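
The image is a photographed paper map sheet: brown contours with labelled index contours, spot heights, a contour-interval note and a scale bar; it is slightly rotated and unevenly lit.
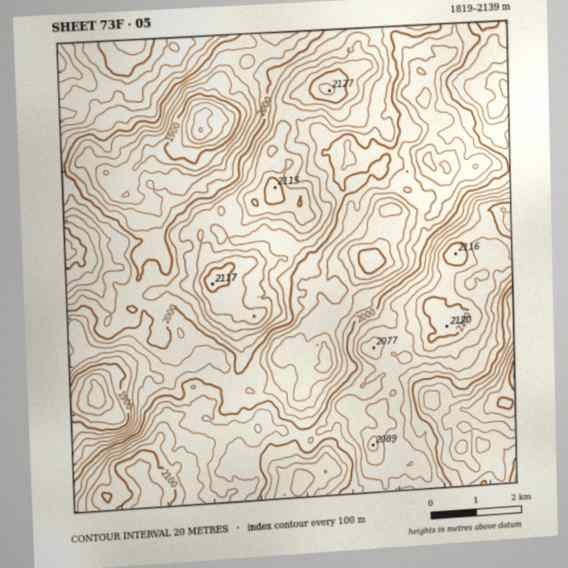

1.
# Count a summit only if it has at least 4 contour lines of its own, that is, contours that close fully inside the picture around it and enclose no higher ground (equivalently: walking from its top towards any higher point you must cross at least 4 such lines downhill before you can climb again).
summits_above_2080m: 1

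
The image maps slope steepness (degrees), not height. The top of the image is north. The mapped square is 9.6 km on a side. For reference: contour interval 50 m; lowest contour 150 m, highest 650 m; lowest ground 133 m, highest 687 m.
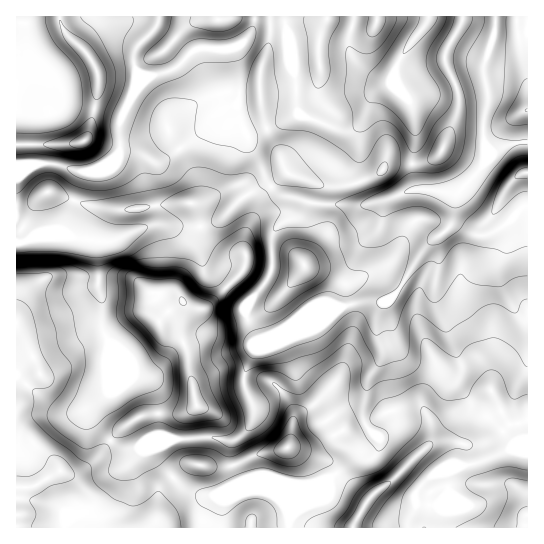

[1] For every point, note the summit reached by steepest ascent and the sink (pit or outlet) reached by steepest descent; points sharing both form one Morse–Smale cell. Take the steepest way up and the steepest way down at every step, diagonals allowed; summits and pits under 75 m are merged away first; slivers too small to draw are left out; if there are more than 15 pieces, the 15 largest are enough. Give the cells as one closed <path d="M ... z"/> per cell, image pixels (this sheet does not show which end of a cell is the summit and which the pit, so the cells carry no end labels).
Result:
<path d="M462 16l-191 0-2 27-9 28 0 20-2 2-32-1-17 5-30 15-11 11 1 11 15 21 13 28 0 14-4 6-39 2-19 4-26 0-27-5-35-12-17 13-14 4 0 33 6 1 11-6 28-1 36 5 16 0 37-16 16 0 19 10 14 16 6 20 13 8 23 22 6 4 22-28 3-8 0-11-25-1-3-6 0-13 12-24 5-17 21-21 7-3 32 12 20 2 28-8 10-6 10-10 28 1 14-4 9-6 19-45 0-15-14-31 0-10 18-32z"/><path d="M70 236l-37 1-7 4-10 2 0 284 186 1 3-17 10-14 38-15-12 1-5-8-5-17 2-18-3 1-15-4-56 3-18 8-15 1-13-6-17-16-5-14 2-7 15-13-1-40 2-8-8-19-4-83-3-3-17-1z"/><path d="M166 225l-16 0-37 16-17 1 3 20 0 28 2 7 0 29 8 16-2 11 1 40-15 13-2 9 5 12 11 12 19 10 15-1 18-8 56-3 15 4 8-2 11-12 4-9 0-12-9-20 0-11 11-25 63-26 8-4 7-7-6 0-56 24-14 3-12-26 2-8-29-27-13-8-6-20-10-12-10-8z"/><path d="M377 301l-14 0-22 6-15 13-71 30-11 25 0 11 9 20 0 12-4 9-18 18 1 20 7 16 2 2 12-1-38 15-10 14-2 10 0 7 86 0 0-9 3-4 42-40 23-16 12 0 7-5 4-11-3-6 4-1 11-13-7-38-5-15 3-19-7-26 1-10 6-12z"/><path d="M401 287l-12 13-8 5-5 20 7 26-3 19 5 15 7 38-11 13-4 1 3 6-4 11-7 5-12 0-23 16-42 40-3 4 1 9 117 0 2-10 7-11-1-12 9-13 7-6 26-11 12 0 17-5 42-19-1-2-13 4-12-11-16 11-12 2-19-4-26 2 2-20-8-16 0-10 10-16 4-12-18-44-3-26-6-7z"/><path d="M270 16l-15 0-6 19-11 12-9 2-28-1-10 4-13 15-7 4-17 5-11 0-5-3-3 18-12 23-4 13 0 27-12 10-16 8-10 0-26-8-38 1-1 42 11 0 20-15 35 12 27 5 26 0 19-4 39-2 4-6 0-14-13-28-15-21-1-11 11-11 30-15 17-5 32 1 2-2 0-20 11-36z"/><path d="M454 209l-1 9-4 9-13 12 3 26-4 17 0 16 26 67 0 8-2 5 1 11 17 22 12 6 14 14 7-7 8 0 10-5 0-112-7-12-6-24-8-17 1-16-3-8-3-3-13 8-7 1-11-3-16-12z"/><path d="M495 16l-32 0-7 18-9 15-2 14 12 26 2 20-14 34-7 13-21 8-28-1-12 12-19 8-17 4-15 0-40-14-25 24-5 17-12 24 1 17 2 2 24 0 1-22 3-5 7-7 13-6 12-14 58 2 22-5 27-11 15 0 21 4 7 0 4-2 18-20 6-10-2-34 5-24 0-12-4-13 0-15 11-30z"/><path d="M429 189l-15 0-27 11-22 5-58-2-12 14-13 6-7 7-3 5 0 22 22 0 13 11 18 4 18 11 8 0 20-10 8 0 22 14 23-38 25-22 4-9 2-17 2-7z"/><path d="M59 16l-43 1 1 127 57 0 9-3 5-6 9-40 0-24-12-20-20-18-4-7z"/><path d="M158 16l-98 1 1 9 4 7 20 18 12 20 0 24-8 36-6 10-9 3-57 0 0 21 38-1 26 8 10 0 16-8 12-10 1-32 16-36 1-15-4-8 0-8 4-9 19-19 3-5z"/><path d="M437 237l-17 17-19 31 1 3 8 4 6 7 3 26 18 44-4 12-10 16 0 10 8 16-1 21 7-3 18 0 19 4 12-2 17-12-14-14-17-11-13-20 2-21-26-67 0-16 4-17z"/><path d="M527 441l-41 19-17 5-10 0-12 6-2 7 3 15-3 4-8 8-20-1-8 14-1 9 119 1z"/><path d="M286 256l-14 2 0 11-3 8-22 29-2 8 12 26 14-3 59-24 11-6 22-6 20 2 6-3 11-13-14-11-7-3-8 0-20 10-8 0-18-11-18-4-13-11z"/><path d="M527 16l-31 1-3 21-9 25 4 40-4 14-1 16 2 13 6 6 4 0 15-8 18-3z"/>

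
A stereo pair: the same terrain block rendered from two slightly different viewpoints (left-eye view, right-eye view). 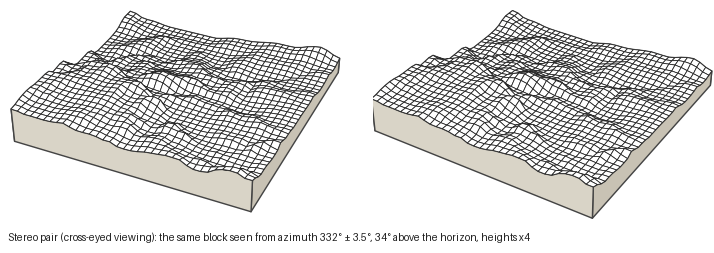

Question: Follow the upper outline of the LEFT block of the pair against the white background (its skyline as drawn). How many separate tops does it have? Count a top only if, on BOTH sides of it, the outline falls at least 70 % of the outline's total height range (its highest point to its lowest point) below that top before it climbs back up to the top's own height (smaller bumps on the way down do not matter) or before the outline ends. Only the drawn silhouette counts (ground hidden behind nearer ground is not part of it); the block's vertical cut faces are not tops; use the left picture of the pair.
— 0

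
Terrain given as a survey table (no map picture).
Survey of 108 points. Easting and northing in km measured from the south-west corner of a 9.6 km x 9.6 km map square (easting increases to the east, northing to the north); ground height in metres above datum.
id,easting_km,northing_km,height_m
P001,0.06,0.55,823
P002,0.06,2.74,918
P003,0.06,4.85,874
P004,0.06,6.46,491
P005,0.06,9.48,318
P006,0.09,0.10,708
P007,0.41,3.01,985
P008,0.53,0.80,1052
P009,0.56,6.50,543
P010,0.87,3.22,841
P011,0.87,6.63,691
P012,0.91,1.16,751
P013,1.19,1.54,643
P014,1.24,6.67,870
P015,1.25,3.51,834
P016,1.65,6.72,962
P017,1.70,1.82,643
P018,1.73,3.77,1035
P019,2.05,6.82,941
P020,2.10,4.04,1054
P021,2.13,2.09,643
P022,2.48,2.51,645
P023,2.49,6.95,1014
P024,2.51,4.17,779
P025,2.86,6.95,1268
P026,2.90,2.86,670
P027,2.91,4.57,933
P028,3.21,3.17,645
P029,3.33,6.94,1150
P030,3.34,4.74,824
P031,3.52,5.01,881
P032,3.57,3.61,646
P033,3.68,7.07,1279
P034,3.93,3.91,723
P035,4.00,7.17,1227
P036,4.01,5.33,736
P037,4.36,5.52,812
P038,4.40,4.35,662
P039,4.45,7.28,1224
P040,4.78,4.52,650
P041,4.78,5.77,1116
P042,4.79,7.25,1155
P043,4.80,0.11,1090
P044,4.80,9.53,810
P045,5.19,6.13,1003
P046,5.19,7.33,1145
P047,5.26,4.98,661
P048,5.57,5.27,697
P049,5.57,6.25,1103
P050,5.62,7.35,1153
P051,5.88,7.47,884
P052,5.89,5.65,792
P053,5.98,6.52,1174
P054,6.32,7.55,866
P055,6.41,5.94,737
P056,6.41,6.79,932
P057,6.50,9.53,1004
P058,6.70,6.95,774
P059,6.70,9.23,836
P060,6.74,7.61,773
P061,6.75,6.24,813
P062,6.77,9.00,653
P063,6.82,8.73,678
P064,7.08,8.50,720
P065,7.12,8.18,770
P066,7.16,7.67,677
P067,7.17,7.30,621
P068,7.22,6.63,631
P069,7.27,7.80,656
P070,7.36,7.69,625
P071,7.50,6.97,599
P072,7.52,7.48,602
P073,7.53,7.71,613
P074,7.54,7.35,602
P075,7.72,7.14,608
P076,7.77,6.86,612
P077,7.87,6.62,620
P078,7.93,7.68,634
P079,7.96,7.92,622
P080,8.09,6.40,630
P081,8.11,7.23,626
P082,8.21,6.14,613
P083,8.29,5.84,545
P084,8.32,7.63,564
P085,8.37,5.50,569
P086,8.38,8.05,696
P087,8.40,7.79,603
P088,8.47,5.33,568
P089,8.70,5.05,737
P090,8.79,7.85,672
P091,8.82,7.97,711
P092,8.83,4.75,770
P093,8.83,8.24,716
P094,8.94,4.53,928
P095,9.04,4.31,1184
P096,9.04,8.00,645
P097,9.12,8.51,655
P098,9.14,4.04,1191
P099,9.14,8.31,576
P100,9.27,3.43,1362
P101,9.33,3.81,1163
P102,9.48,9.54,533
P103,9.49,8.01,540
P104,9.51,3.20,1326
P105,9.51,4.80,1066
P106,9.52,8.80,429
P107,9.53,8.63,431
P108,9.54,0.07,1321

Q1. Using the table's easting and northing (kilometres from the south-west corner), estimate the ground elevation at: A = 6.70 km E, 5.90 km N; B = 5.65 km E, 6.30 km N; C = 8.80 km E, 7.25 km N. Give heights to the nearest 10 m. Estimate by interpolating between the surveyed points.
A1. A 670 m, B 1130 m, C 630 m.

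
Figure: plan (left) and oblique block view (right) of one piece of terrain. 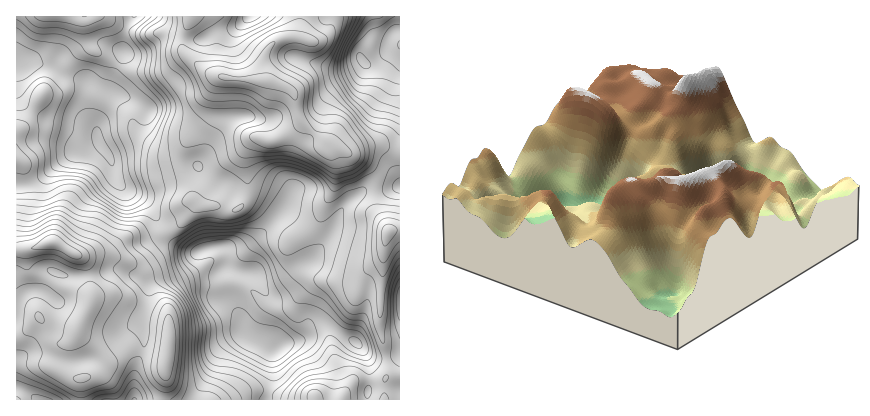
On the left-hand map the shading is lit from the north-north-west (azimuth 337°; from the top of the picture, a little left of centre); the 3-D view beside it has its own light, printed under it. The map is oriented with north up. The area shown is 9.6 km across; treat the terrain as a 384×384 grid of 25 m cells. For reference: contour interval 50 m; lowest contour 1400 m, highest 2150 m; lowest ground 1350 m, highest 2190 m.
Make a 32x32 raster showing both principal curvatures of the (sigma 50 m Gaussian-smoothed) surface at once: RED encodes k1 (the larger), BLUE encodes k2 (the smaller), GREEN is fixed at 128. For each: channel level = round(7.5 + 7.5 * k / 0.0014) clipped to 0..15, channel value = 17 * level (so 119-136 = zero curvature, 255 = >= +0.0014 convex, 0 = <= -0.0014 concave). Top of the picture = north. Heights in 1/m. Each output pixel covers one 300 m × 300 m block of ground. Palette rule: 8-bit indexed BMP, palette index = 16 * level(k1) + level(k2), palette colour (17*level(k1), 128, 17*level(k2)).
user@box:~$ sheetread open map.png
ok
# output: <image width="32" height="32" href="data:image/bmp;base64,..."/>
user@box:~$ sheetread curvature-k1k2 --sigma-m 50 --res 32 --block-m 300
<image width="32" height="32" href="data:image/bmp;base64,Qk02CAAAAAAAADYEAAAoAAAAIAAAACAAAAABAAgAAAAAAAAEAAATCwAAEwsAAAABAAAAAAAAAIAAABGAAAAigAAAM4AAAESAAABVgAAAZoAAAHeAAACIgAAAmYAAAKqAAAC7gAAAzIAAAN2AAADugAAA/4AAAACAEQARgBEAIoARADOAEQBEgBEAVYARAGaAEQB3gBEAiIARAJmAEQCqgBEAu4ARAMyAEQDdgBEA7oARAP+AEQAAgCIAEYAiACKAIgAzgCIARIAiAFWAIgBmgCIAd4AiAIiAIgCZgCIAqoAiALuAIgDMgCIA3YAiAO6AIgD/gCIAAIAzABGAMwAigDMAM4AzAESAMwBVgDMAZoAzAHeAMwCIgDMAmYAzAKqAMwC7gDMAzIAzAN2AMwDugDMA/4AzAACARAARgEQAIoBEADOARABEgEQAVYBEAGaARAB3gEQAiIBEAJmARACqgEQAu4BEAMyARADdgEQA7oBEAP+ARAAAgFUAEYBVACKAVQAzgFUARIBVAFWAVQBmgFUAd4BVAIiAVQCZgFUAqoBVALuAVQDMgFUA3YBVAO6AVQD/gFUAAIBmABGAZgAigGYAM4BmAESAZgBVgGYAZoBmAHeAZgCIgGYAmYBmAKqAZgC7gGYAzIBmAN2AZgDugGYA/4BmAACAdwARgHcAIoB3ADOAdwBEgHcAVYB3AGaAdwB3gHcAiIB3AJmAdwCqgHcAu4B3AMyAdwDdgHcA7oB3AP+AdwAAgIgAEYCIACKAiAAzgIgARICIAFWAiABmgIgAd4CIAIiAiACZgIgAqoCIALuAiADMgIgA3YCIAO6AiAD/gIgAAICZABGAmQAigJkAM4CZAESAmQBVgJkAZoCZAHeAmQCIgJkAmYCZAKqAmQC7gJkAzICZAN2AmQDugJkA/4CZAACAqgARgKoAIoCqADOAqgBEgKoAVYCqAGaAqgB3gKoAiICqAJmAqgCqgKoAu4CqAMyAqgDdgKoA7oCqAP+AqgAAgLsAEYC7ACKAuwAzgLsARIC7AFWAuwBmgLsAd4C7AIiAuwCZgLsAqoC7ALuAuwDMgLsA3YC7AO6AuwD/gLsAAIDMABGAzAAigMwAM4DMAESAzABVgMwAZoDMAHeAzACIgMwAmYDMAKqAzAC7gMwAzIDMAN2AzADugMwA/4DMAACA3QARgN0AIoDdADOA3QBEgN0AVYDdAGaA3QB3gN0AiIDdAJmA3QCqgN0Au4DdAMyA3QDdgN0A7oDdAP+A3QAAgO4AEYDuACKA7gAzgO4ARIDuAFWA7gBmgO4Ad4DuAIiA7gCZgO4AqoDuALuA7gDMgO4A3YDuAO6A7gD/gO4AAID/ABGA/wAigP8AM4D/AESA/wBVgP8AZoD/AHeA/wCIgP8AmYD/AKqA/wC7gP8AzID/AN2A/wDugP8A/4D/AKKAg3W3yJWV53ByxMS1kqapl5a3o7O2yOzIpeiFYdeWg5aX1+jZ2NjJgJS4+8eko5eWl7i2k4WmyMeFttehyKbGx9nIlpemp8iRo7j5t5STdJeoqJaSpqeWhJW32bHXuIWGppSEc3S3p6SjlvjIlWNjlpeFc1F0p5WV2MaEgPOUhnWnp7iXtqd1mISE+OiHY3OlY3KEdVGBc5b3ckBg+JW2hraFp7iWdWWXdIT46JeWlHVjhYZ1dKWEtLKQUKX3lIa5t5Sn2Id2hoZ1hPjpl7W1lXSGloWXyIWFgcajxPijlcmodHXHuId3hpST+tu4g3KEhYaotrinZXWEyreh+ISEpYN0hafJp6fIpKP42ZRgY3Z2p6dzlaeXdKa4uYH3dIV0lbeml7inuJZzs7KipIOVp7eng5Snh6fGuJencvaEl7eVcnCgsmOTY6aop5a2pHSGhXRhprenppanh5eE96Wlk1Jjx/jHhZfIt5i3hGK1x4SlhWOmt4VkZYeXh6T4pfj35vX4+ca2t5WFlsWRMGCRcpWmpci5l3aEhpeGlPi2tsX6+pZ1p5emyIWFtPR1Y4FggJSlp6mol4V0l4WE+cd1Y7fohpaXl7Xn1oSU5/eUpriloqOEl5emp3OGdZT66XaDluiFdajJk4PVo5aXx+fm+PrHlIR1hpe3hISotsaXl4ZjxaWFxZZiQpKUp7mpp7iWpuiWhXSGl8e2cYSmpYaBlISnycqVY2JRc7WFlqiHdnV1x5eGdXVkkvVkgaS0YZXEgaWoyLV0gZS3qHanloaVdJW2lnVjYVBz9paTkqeF2LmEgWKCpIRxl6iYh8d1ZZanp6aTcWKElsfpyMqzhYW3p6hkVJWGcmOmlqiXt4Z1hpa4trW3xdbn6bjJ7LWUpoR0pXWFp3SDl7elpqeoqJaGhbfY+PnGppaoqLi5tLemuKeWl4SXdISouJSTyLiXh5eUxdi2lban1raouKeTuKimtXWmdIZ1dKe5hVCmxpaWhYOBUJBydPe0dKjKhmOHl4TVp6d0hpamppaDQXKkpqaWhnV0p4aV9mKEtqaUdXaFhNnrxraVl4d1dIR0lsaVxqeGdoWnl8f6ppO3lnKmh4aEpuiTpXV1hXaGlLjYlWO32fj399jY6MnXlbV1YpaWhnWEooSmdHSWtsW0yLeDtvfp2LW2p8aFhKSjtHNiY5aGdnaWdpa2yNeFU2OFt8j3toWFZIbXs0BwoLPVYUCllYWFhYV1daa2lGNhhKKm6aRjlIWUp9j3pLXq+ul0cMd0loWmhmWGpoSFpeD5+aPVtHOUpJGmp+n318i298aAg5Rzhrmop9bY18i3kIS2orbpl5a1kHB1lbWmlWTW2KRypmM="/>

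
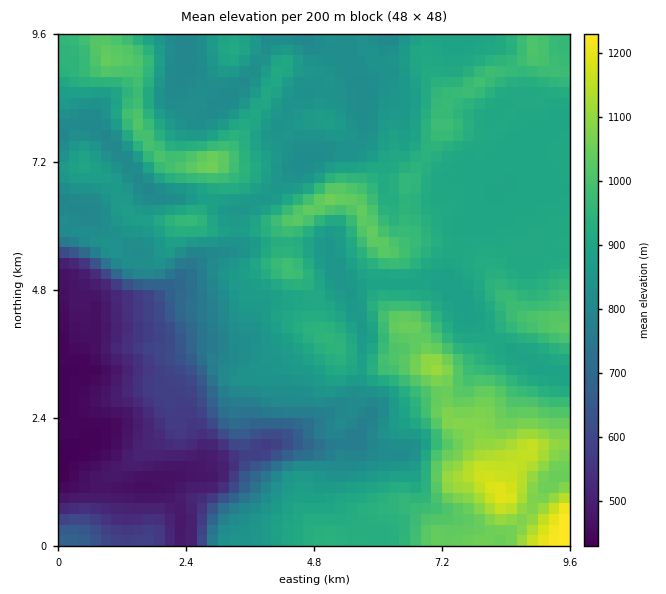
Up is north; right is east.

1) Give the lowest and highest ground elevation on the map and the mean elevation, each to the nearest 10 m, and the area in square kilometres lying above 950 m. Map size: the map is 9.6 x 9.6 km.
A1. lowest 420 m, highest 1240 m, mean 840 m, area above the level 20.1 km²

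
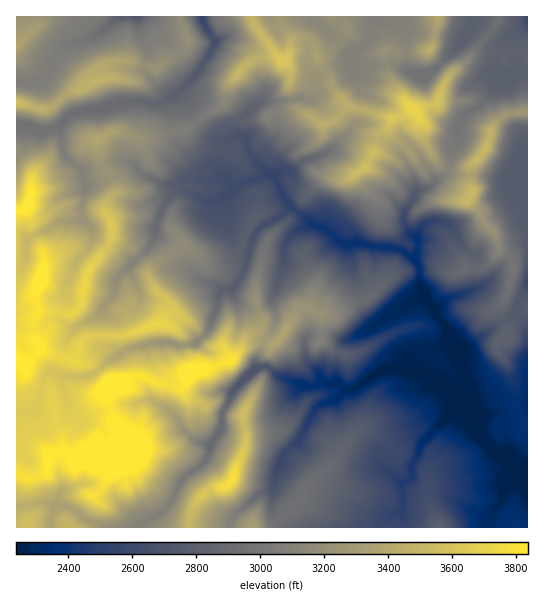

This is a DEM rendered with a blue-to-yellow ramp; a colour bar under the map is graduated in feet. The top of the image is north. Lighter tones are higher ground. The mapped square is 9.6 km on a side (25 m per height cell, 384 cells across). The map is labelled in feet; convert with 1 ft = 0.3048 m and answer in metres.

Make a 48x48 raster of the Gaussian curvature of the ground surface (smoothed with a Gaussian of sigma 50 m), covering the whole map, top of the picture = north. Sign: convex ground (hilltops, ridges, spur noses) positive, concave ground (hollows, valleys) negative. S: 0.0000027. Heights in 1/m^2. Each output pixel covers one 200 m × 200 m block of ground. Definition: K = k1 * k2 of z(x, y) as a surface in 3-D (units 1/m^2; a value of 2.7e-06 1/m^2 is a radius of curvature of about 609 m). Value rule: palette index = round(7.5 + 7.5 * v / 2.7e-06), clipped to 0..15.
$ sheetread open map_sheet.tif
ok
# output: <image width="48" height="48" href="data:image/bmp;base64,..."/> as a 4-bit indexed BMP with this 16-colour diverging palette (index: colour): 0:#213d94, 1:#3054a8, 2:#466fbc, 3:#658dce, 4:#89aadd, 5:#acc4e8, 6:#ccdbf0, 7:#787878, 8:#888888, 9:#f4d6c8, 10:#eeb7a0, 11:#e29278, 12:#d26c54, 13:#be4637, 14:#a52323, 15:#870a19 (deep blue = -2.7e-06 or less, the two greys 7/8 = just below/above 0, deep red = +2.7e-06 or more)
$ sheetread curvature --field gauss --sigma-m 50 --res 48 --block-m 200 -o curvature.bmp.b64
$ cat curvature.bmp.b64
<image width="48" height="48" href="data:image/bmp;base64,Qk32BAAAAAAAAHYAAAAoAAAAMAAAADAAAAABAAQAAAAAAIAEAAATCwAAEwsAABAAAAAAAAAAlD0hAKhUMAC8b0YAzo1lAN2qiQDoxKwA8NvMAHh4eACIiIgAyNb0AKC37gB4kuIAVGzSADdGvgAjI6UAGQqHAHiHmHZneHd3aIh5tmh4h4iHeHd5l3h3h4iGdni2iId3aId1qHiHiIeHh4h3d4d4h4Z4Z5uWaHhnmXZXZ3eIh3eHeHh3eHiHh4eHpbZX12d2iR+nV6eIeHeIeHd3d3d3l3l5dqd3eHd5Z5T3h3eId3eHd2h4h4iIeYh3amiId5eHaImneJh4iHiIeIiId4d5ZniYZ3h4eYeHlod2iJh3d3eIeIV4h4d2qXeHh5h3mJeIeKh5d3WId4eId4iIh4lYaHd4eIeXh3eHV1h3dnl4iHh3d3d4h3eYeHd3eId3d4h4iHxid3mGeHiIeHiHeIeoeIiHh4h3eIh4d3H6iHd4iXiIh3h4d3hnd4eId3dXh3eXauB+iHd3iIeHh3d3h4eHd3d4d3d3eJhqZ1b4x3iYZ2l3eHeHd3h3d3Z4d3b9dmhlWWaV2mimaGZ4iHiHmId3d5mIh4R4Z4do94SZYOl2t4iId3h3iHh2N4Z3eJd5d3h3iif39Hdml4h3eHeHh3damYeWd3d5Z4d4gYelDpeGogh4iId3iIfJaniIeIdoeHuS1amVNJeY1+yHaId3h4S4pYd4eId3eHd7gsiHZ3p5Q4ipd3iIiIhnh3h3Z3iIeIh4x7iHendmiLiIh3iGaHmGdoeHd5d4eIeJdlV3Rld3iIZYd3d5eoh3eHd4iIdoiHaHd4Z3qoiHeHd5iHd3V4d4h3eGd6d4h5h3d3iYmJd4h3d3h3inaHeHeHjIh3eXd5iHh3h4Z3d3iId3iaJZumiYenh3d5eIiIaIeIeHd3h2iHeWicGZiIZWlomHeGl3gnd3iId4d3eHeHe2eEl3h3qHZobHiGc4aYd4iHd4eIeKiIdllnV3d2lmd4J4iHp5iIl3iIiHbIhod3d5l3t4iHeZd3iHh4p5h4aniIiHd2lqeHd5pyaIqpeHiGlmd1mYZ5eHiHiHiHcHeId3eX5qmDB3d1l4iCl2iGdpeIeHd4e5ioZ3hFdGm/GYd5uHeKh6eKZ2d4eIiIeFV3ZXeJxoh9+IiHqId4dmd3WIh3h3d2h1aKyJZ3hpdyV4iHt3dpeHd4p4eHh4eHmOaHqZiHeHNkSIh2dolndoeJiIiIeIiIg1eIhjiGl5ZquGd4d4aYh4h3eHd3eHiHWYeod+eHdoiZf2eHeGaJl4eIh4iId4d3iIh2d1V5c4eJdXeIdkeJeZd4d4d4h4h3d4t3aIaHnoh2f16aiWhniHd4d4dmhmTmeJd2iGiVh0eHeAKJOXeYeHd3h3iGp4h2aIZ3dXpaoNhXZ5aqeXGIeJh2aIeHNpeEN3h8iYh8c3ZYeHlmiIeohnmmd3dmiXes9Xd3d3dXr4jaeIh3d3iIiIiFp3eHf4h3J3doiIdKmHymiHd3eHd3iHl2h3dHeHVMuId4d4VYZQVkeIeHiHd3d3iJd2iGeHZnlnl4h3mEX6mWd3eId4h3h3d3eIy5d3Zqd3h3h3eHeoeHWIeIiHh3eIlXd4iSeXeJZ4eHh3d4iAh4d3d3iHd4h5XGd1SehJaod4eHeHh3d/dnh5dw=="/>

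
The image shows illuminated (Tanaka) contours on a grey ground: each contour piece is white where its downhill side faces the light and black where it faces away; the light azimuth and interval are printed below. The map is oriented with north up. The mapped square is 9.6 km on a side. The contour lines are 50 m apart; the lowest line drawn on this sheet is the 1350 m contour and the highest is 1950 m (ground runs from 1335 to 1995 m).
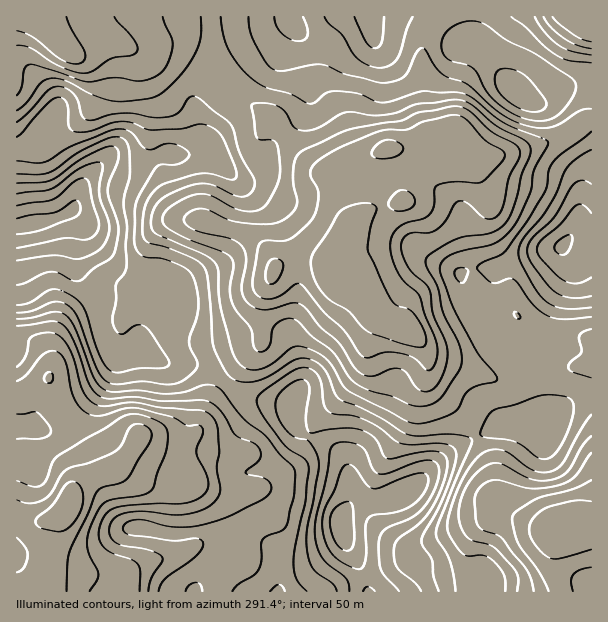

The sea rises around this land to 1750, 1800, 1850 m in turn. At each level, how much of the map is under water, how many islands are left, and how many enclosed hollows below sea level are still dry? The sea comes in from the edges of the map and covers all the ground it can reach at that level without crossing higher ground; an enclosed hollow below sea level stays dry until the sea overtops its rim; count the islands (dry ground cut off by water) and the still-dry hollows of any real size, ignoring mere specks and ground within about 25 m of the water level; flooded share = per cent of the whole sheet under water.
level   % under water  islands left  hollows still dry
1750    62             1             0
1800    72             1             0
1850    83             1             0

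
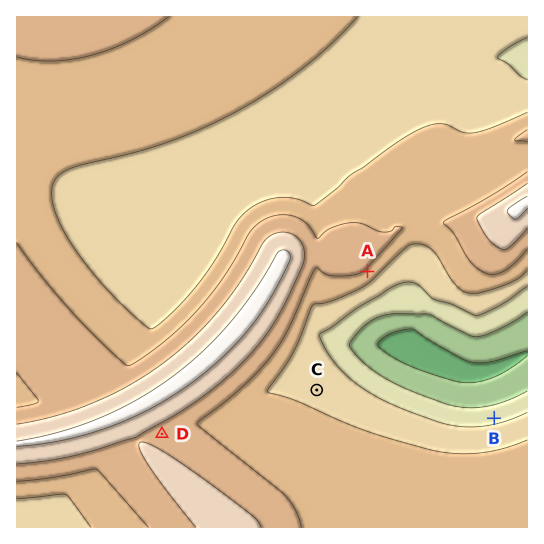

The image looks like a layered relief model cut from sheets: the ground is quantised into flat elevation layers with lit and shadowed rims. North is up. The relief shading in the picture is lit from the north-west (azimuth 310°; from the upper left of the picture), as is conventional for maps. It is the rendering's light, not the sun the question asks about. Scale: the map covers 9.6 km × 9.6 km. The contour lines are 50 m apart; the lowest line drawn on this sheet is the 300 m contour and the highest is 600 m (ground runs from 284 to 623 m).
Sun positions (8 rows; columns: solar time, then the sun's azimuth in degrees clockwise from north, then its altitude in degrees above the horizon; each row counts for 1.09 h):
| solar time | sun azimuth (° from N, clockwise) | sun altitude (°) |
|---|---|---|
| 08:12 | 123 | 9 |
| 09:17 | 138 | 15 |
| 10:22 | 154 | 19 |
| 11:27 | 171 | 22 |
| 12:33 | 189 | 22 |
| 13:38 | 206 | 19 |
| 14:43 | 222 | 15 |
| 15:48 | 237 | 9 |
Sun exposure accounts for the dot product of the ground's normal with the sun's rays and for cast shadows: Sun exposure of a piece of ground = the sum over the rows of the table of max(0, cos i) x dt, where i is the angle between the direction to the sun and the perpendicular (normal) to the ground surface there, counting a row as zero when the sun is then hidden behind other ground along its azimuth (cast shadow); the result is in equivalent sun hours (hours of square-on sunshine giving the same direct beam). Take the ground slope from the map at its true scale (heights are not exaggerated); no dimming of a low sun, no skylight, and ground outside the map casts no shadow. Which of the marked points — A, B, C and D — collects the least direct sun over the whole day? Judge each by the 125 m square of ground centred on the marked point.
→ B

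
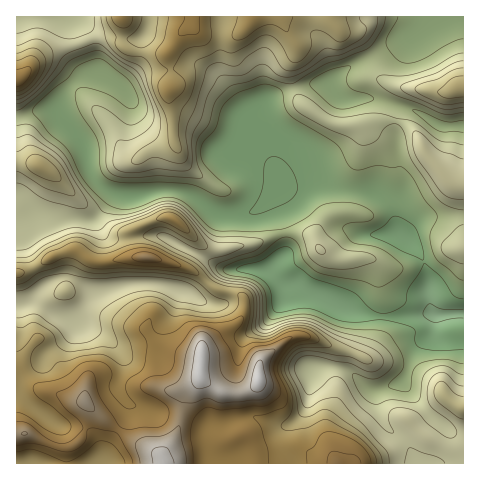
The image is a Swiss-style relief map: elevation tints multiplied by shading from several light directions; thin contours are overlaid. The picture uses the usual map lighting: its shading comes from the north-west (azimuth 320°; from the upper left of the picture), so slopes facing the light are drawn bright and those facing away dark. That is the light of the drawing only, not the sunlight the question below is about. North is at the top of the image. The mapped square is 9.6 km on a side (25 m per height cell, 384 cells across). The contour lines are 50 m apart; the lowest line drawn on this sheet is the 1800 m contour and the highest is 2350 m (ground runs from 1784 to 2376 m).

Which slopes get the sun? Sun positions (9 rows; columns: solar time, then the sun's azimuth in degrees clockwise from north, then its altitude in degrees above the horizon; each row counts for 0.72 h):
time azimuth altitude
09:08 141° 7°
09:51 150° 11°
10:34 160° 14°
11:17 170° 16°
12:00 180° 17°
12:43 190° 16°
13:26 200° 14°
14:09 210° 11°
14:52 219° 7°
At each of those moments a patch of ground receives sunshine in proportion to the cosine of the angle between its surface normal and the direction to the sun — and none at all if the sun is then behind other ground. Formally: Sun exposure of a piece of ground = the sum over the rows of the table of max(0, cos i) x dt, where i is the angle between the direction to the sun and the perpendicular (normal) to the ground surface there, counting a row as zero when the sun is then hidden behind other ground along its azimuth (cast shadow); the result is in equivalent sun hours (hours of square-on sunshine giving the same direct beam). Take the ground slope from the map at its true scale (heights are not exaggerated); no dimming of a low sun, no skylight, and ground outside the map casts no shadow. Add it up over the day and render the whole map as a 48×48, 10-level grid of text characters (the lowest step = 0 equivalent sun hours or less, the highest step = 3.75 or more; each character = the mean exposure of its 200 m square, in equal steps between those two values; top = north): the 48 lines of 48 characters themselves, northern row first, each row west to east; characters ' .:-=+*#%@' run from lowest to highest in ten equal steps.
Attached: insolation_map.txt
:::::----=++==-----------=+=======--::-==-------
.. ..:..-=*#*=----==----=*#*+--=++=--=++=-------
   ....-=+---:::-=**+==+*#**+=:-=****#*=----::::
   :-=*#%%#=::::-+***++*#*++++==+*%@@#=-:::::.. 
  .-+###*#@@#+=+++=+****++++++**#%@%*=-:::..    
 :=+**+===*@%*===--=+***++*+*#%%%#*=::::..      
-+##*+----=+**-::::==+*#####%%%#*==----:        
%%%#*=::::--+*+---===++######+-:---=++++-:....:-
@@%*==-...::-+*++++=++***+===-...:--==+*#%%%*+*#
@#+=----:..::-+*+++==+++==--==-........:-+#@@@@@
=::::-==-:....-+==+=====---=+**+-     ... .-*%@%
. ..::-=+-:...:-===++==-----=+##*=-::--==:  .-==
    .:--==:....:--=+*+=------=+*##*+======:   ..
.    .:--=-:...-=--++=--------==++++======-:    
.    .::---:::==++--------------=====++===+=....
-:.   .:-----++**#+:::-----------===+++===**-::.
**+-....-+*####%%%*:..:-----------==+++===+*+-::
*##*+:  :=###*===+++-..:----------==++=====+*+--
++*##+.  :::.    .:=+=::------------=======+**++
-=+***=.           :-+++=------:.....:---===+*##
--===++=.           :-==-----::........-====+***
----::.::      ::    ...:::::...:-=++=======----
-::.        .-+##*.         ..  :-==+**+===-::::
::.       :-:   :**:       :==-:...:::::--==-:::
.                 =+: ..:-+***==:..     .:-==-:-
   .-++:    ..     :=+*#***+=-=++-:....  ..-++++
  -#%%##++*%@@@#=:   .   .:::-+**++++==-:::-+***
-+%%#*#@@@@@@@@@@@%-       ..:-=*****+++===+++++
%#*=::=***++=---=+#%-          :-=++++=++++===++
#+--------:.    ...-*+-.        .:-=======---==+
==-=+*+-:..          :--::        :--=====--==+*
...-====-:......        ::          :-=======+++
    .:----::.:-:.      .-.            .::::.... 
..   .:::-==---::..   :=-               .:::::::
::-:..   .-=+=-::.. ..::.    -*+:      .::-::---
:-+-.     .-=---:::::::.    +@@@@*-.   ..::....:
:--:.      :-----------:...+##**#%%#+:.:::..    
-::::.  .....:::::-----:::-===---=+#%#*+=-:.    
-:  ....:--:.....:---::.::::...::..:+##*+-:.    
--.  ..:-----::..:=+=:. :==-.....:..:==-::-::.. 
-=+=-::::::-+**++=+**+==+***=:....::....  .:=-. 
:-+*+===:.::-=+*+=+*#%%%%%%#*=.   ::..     :+*=.
 .:=*#*+=:.::::---=**********+.   ......:..:=*#*
   .-+++*=-.....:-=====-::-==-.      ..:-=-::=+*
:.   .:-**+:.   .-=---::-:--:.....    .:-==-::-=
##+:  :+***=:.  .:----==+=-:::::::.    .:-===-:-
%%%#++*#+++++-:::::-======------::::.  .:-==+=--
+=+****+===+==-------==--------------::-----===-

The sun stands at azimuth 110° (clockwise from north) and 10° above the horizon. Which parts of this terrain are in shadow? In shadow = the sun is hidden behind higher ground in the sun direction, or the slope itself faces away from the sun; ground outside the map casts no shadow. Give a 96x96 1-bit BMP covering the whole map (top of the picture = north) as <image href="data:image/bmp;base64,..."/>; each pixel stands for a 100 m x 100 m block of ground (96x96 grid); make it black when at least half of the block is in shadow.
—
<image width="96" height="96" href="data:image/bmp;base64,Qk2+BAAAAAAAAD4AAAAoAAAAYAAAAGAAAAABAAEAAAAAAIAEAAATCwAAEwsAAAIAAAAAAAAA////AAAAAAAAAAPwAAAAAAAAAAAAAAfgAAAAAAAAAAAAAA/AAAAAAAAAAAAAAA+AAAAAAAAAAAAAAAcAAAAAAAAAAAAAOAAAAAAAAAAAAAAAeAABgAAAAAAAAAAAfAABwAAAAAAAAAAAeAADwAAAAAAAAAAAAAADwAAAAYAAAAAAAAADwAAAA4AAAAAAAAADwAAAA4AAAAAAAAAAAAAAA4AAAAAAAAAAAAAAA4AAA8AAAAAAAAAAAYAAD8AAAAAAAAAAAAAAH+AAHAAAAAAAAAAAP+AAPABwAAHgAAAAf+AAfADwfAHgAAAAf+AA/gDw/APgAAAAP+AAfgDx/APwAAAAH+AAPgBx/gPwAAAAD8AAPgBj/gPwAAAAAAAAH4BD/gPwAAAAAAAAH4DD/gP8AAAAAAAAA4GD/gH/AAAAAAAAAAAD/gH/gAAAAAAgAAAD/wB/4AAAAAAgAAQD/wA/+AAAAAAgAD8B/gA//AAAAABgAH+A/Bgf/AAAAABgAH+AIH8f/AAAAAAAAH/gAP8H+AAAAAAAAD/wAf8BwAAAAAAAAD/wAf8AAAAAAAAAAB/wAAcAAAAAAAAAAB/gAAAAAAAAAAAAAAAAAAAAAAAAAAAAAAAAAAeAAAAAAAAAAAAAAA+AAAAAAAAAAAAAAAAAAAAAAAAAAAAAAAAAAAAAAAAAAAAAAAAAAAAAAAB8AAAAAAAABgAAAAD+AB+AAAAAHgAAAMD/AD/gAAAAPwAAAeD/4H/gAAAAfwAAA+D/8P/AAAAAPgAAB8D/+PwAAAAAHgAAB8D/+f4AAAAADAAAB4A/8f8AAAAADAAAAAAAAf/gAAAAHgAAAAAAAf/8AAAAHwAAAAAAAP//AAAADwAAAAAAAH//gAAAB4AAAAAAAH//gAAAAAAAAAAAAH//gAAAAAAAAAAAAH//AAAAAAAAAAAAAH/AAAAAAAAAAMAAAGAAAAAAAAAAAeAAAAAAAAAAAAAAA8AAAAAAAAAAAAAAB8AAAHAAAAAAAAAAD4AAAPgAAAAAAAAAHwBgAfgAAAAAAAAAHgDgA/wAAAAAAAAAPgDgA/gAAAAAAAAAfgDAB/gAAAAAAAAAfAAAB/gAAAAAAAAAfAAAB/ADgAAAAAAA/AAAA/APgAAAAAAAfAAAA8A/gAAAAAAAeAAAAAB/gAAAAAAAAAAAAAD/gAAAAAAAAAAAAAH/gAAAAAAAAAAAAAH/AAAAAAAAAAAAAAP/AAAA4AAAAAAAAAP/AAAB8AAAAAAAAAf+AAAB4AAAAAAAAA/+AAAB4AAAAAAAAA/+AAAAAAAABAAAAB/+AAAAAAAAPxgAAD/+AAAAAAAAf/wAAH/+AAAAAAAAf/wAAP/8AAAAAAAAP/4AAP/4AAAAAAAAP/7AAHwEAAAAAAAAH/7gABwGAAAAAAAAD/7gADwOAAAAAAAAAADgAHwfAAAAAAAAAADgAHg/gAAAAAAAAAAAAHgfgAAAAAAAAAAAAPgfwAAAAAAAAAAAAfgPwAAAAAAAAAAAA/gPwAAAAAAAAAAAB/gPwAAAAAAAAAA="/>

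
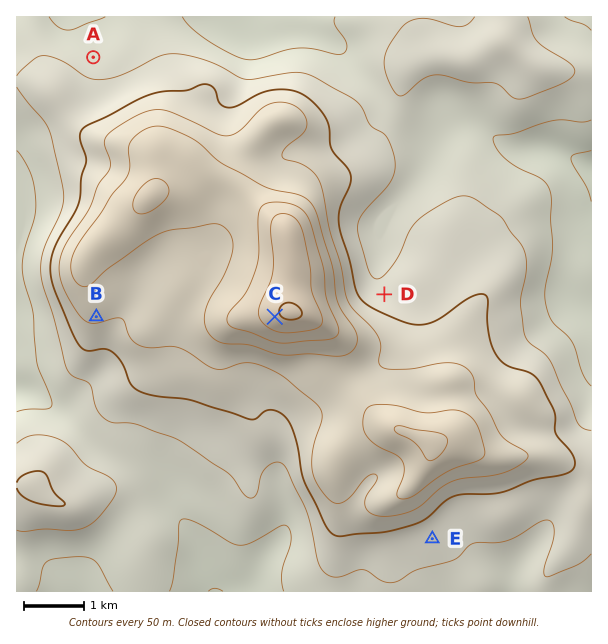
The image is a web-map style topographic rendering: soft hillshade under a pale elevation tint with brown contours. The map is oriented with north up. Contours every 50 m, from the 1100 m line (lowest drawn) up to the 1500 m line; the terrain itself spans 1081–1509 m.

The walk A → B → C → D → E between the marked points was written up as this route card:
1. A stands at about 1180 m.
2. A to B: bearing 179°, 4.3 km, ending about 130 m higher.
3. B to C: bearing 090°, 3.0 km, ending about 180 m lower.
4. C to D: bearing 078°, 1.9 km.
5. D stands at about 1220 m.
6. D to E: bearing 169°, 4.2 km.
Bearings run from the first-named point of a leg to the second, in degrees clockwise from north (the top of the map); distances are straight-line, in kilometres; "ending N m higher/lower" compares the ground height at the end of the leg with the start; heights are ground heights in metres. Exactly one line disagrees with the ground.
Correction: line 3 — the sense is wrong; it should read higher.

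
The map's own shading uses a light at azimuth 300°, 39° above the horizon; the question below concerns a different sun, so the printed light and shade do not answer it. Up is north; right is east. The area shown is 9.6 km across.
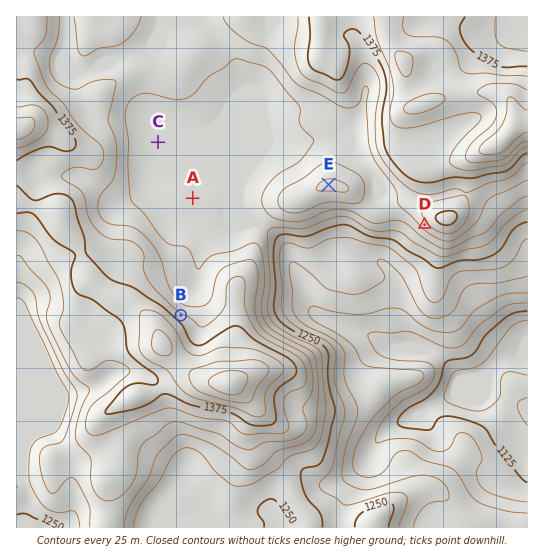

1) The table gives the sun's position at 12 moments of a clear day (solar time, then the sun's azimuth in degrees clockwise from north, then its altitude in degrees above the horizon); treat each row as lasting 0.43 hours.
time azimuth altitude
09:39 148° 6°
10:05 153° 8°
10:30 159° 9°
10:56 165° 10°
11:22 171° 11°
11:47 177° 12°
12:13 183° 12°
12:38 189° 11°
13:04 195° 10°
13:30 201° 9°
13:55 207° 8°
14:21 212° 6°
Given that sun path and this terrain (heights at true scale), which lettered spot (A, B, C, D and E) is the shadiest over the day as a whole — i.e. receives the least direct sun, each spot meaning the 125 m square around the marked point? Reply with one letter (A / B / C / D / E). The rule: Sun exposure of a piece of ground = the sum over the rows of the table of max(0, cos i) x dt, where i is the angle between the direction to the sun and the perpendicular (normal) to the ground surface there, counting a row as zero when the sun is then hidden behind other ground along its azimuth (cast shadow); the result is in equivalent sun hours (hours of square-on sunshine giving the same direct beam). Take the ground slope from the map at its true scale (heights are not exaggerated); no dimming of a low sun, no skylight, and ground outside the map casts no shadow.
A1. B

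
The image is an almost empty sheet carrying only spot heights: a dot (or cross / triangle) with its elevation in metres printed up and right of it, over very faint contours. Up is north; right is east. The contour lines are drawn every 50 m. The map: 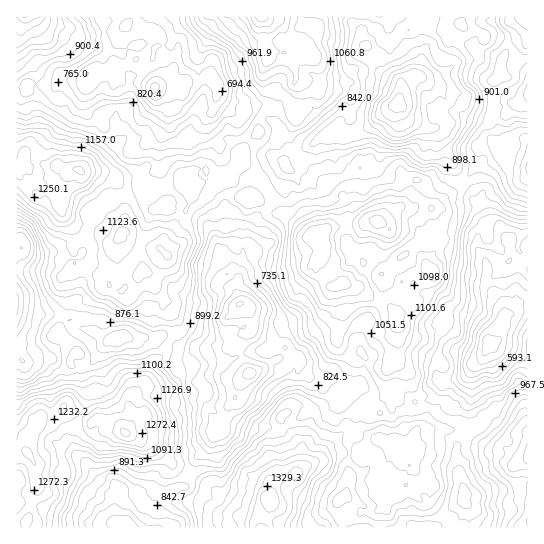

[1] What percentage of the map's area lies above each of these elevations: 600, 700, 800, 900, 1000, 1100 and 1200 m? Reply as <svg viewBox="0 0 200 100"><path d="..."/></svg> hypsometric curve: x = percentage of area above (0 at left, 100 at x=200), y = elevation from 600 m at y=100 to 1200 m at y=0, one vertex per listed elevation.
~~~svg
<svg viewBox="0 0 200 100"><path d="M194 100l-15-17-23-16-33-17-39-17-39-16-28-17"/></svg>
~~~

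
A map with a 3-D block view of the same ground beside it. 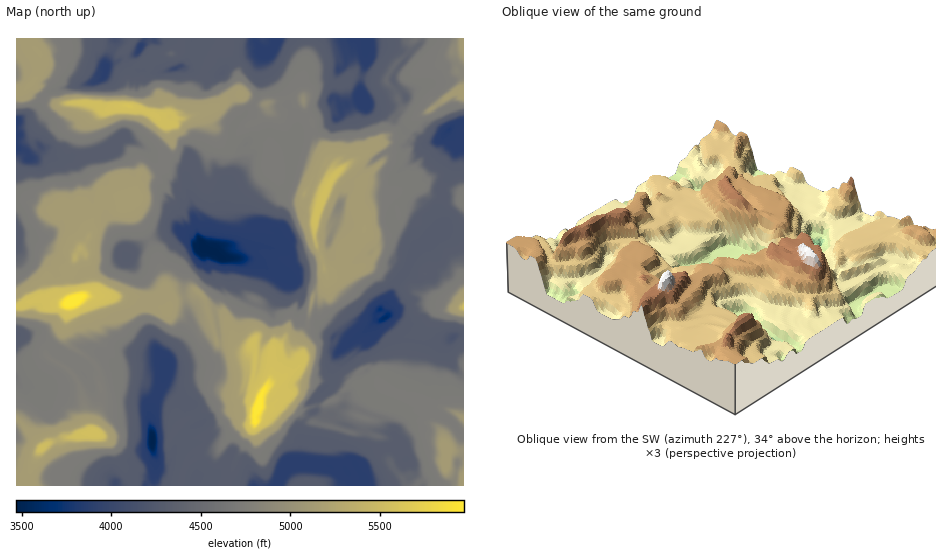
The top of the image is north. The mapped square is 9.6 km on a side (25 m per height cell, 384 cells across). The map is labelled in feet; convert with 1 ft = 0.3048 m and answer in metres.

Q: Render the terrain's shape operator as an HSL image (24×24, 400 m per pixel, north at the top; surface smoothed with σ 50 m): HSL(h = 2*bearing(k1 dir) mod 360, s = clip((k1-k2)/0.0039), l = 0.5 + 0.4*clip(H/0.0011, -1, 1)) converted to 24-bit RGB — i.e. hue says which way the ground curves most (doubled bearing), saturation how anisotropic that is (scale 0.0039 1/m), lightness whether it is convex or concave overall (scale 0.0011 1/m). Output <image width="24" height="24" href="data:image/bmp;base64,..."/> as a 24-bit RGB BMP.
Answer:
<image width="24" height="24" href="data:image/bmp;base64,Qk32BgAAAAAAADYAAAAoAAAAGAAAABgAAAABABgAAAAAAMAGAAATCwAAEwsAAAAAAAAAAAAArpyLf4AXgH5xxHslmJZWMoaP2d6sBhQtx6qSeXt/gIB6iYV/tCueWvYfF4tn1dpN11RNd0l6W0Jqr9FUV8SXwCjRwS5CDfWizVGt+pJ4G4wcn28iSz8MLJYhV9xCFAE709yrgXmE3lViH1sqmiQQ9PDACywubV8is6QofognFG+igcySmmRZvoUfQEHaEF+9rKUb/Zb1lUn/5s/80uj51Oj3LOK9BQQv19qqe3+DLk2Q+wHA+diKcswSFJy3foW9jFxAlEnbS6fLWMw6WS5ab85nZ9q7Pym1rvHSKG6JhZ0gUt1P4HtU3GU+XQu1Bw+PxsmfgHeFbxtwS/DI/8zSg13pRpo3BY12fm/pfTnSxmpRuD1lO7HHgqKOU7c3sQTMeFdKfXd6XX5fd4A5eVNFz8N2QxB4GEla2buwXTRaElHlntWBHcv2+k1S89TeCH6KAJjwujPVoqdwhI+Zf4OFf4WFcYGKYaFFl2xrf359fHR7eJhtkZJ52MmsNi+kMm2N0V8rgivVQ7CtxE1xNrpT/2poxquA4DPEDmeAJVLcr46mgoOGgIKDgICKhY6fc3m/v6qciHmKc5aJhGtqg413xNmqojCzPzdimJYbvMUnW0BlvLIvnMdsmoZgc3io8+DYEU1dLVO/SOJTn0nWaGDLRne+qII1eRFzzSZNpGVpom4tVG02X3dDy4RjVK8kOg1DWpYRWtZpmCi0RcCq9+3UE37qK5TO9d+6qCOzCCsYWKIj4liZgHtkfXpvg412L3lmKz4KXG8Q79d6M6qwuILNw9AzsVoQWxJQjvO4SS97Zs6Qj8+5f+/TEgW7/4EthBo03Dw7L6pGNnFNEXNT5IqxgnN0bD4nSzcU39H6iq3k1Lb/VYrrF9OSK6tZun7Wk8bb06GtKEyHbePP6HI0i20cJ6yk6dk2/0LOyUcnF8ZladkOEk1FS4YKujKZkbTo4cv+8TJi5a48Dtlv+sL4nKrstaf5IS/MzHG4eqbGx/XqbhWckywpYeuqhVbhFzd4oBKk7snK3Gu35yQsDKGoLtbPPb2nwmXIH8WKF4J613aEemtRSFwjY6MJUnIMuCZ7PJ8+qmJASOZdOzHuhHbouSA8Zz4xeWZ6Dw8q4+etl4GX5Kbac+zsMFxof4N2RG5XksBeoD0tLaKjuV6k5K6p5cVLLyUOKF0Yu9u3dO+eOg8pLBwLLBsHfL09fYR8OCpdwlKRdfeAl4GDi4Z46mtoK2+PeH99eX2AWH9SvMoiOB0Zsc5ako9f1lNLiRdlJc5dXL8cdlAJoAttWLbWNsNjboxvgH52Ig0m3u+xCbFlvIhwh4KBPGPf3UhHU3B0eX57fXR7N97UvLfphJ+cfYN+p3yYoZfU7L3ZE8aUsETNVA+eSNh9jpLQeS/JtRMrDhpYjfiW+dd5GEePjZKDfiPJy6edJ2N0dX1+aCZTZnqeUtiZlpTTt6HWoH6dgISEtrOW6Ta+J4+ie3a1gomIfn6CdEtjT2PJJYDLQeW7/dvOC1h1sbWMPSuCiIF/zm2VMoqBipfoQ96aG8SRsYIZuiFxUlPlzLzh2MTnYiy3Sc0gdWR9l5ZJY2FEpESska6gVGx24Yc08oBnFz3gfqZ4RSiqeIGCoMezhyrSN4JDdQ8i0nk3dHVNJTgOSoMcdFQQ0rMxeUVf6qsmFwwn5b6Re4TGaLulh4eCfHyBKYCiZbJS32NZ0Ec7xtoAVayAMLYUZKK3LZ7R1TltdRpY5Fcg4KMlVZ0VCCsTpUcKURIW/v9cEYuBf5JBZ4aBdoODf4R8f3p7QXpteO+wm4Puo3fs+dL0NCisoIccLHkJdkpjGG4M3l00qR8uqIfa636gZChuGYgx0/f41tj1ZE/h1eu+JE1QiHmHlohYdYWGgIp4QuAsGEUJG8TVx2ATyFuc35O9uFQlECcMdt/oALGtzNz/zNf/0N770s3+zNb/+B7pT33uZjzcy6Ll8XLnENDBv+ubXk975+6XfXwXQlQRKBUL0MsxJY1S03ZB/7j84JH/zn2bFOdAQ3sCJjECHy4FiHESWFcaceY0mRc/47kZCS8K6XpbtEXsMRiNyYKioZpXqkD039P2ARiwndyPohbAcrZ9S25TVc8Ygb1t5drHUyiyJpzWCRlKs9NZgHHFkYhXZ3kHq61Whn15OLgvSLcbbSao6DdStaiV7d13CUhRBybB3VVYC7nyyJeofHGCiDmBkJyIqt2fWjp0UUDfnH3LUYPRAFge42+rtX6cen+Dg32ClZWEhlcjKl9FQeEX2uNsyWZLSDxpe1p6xconhEJWFrMPo2Vqn13I"/>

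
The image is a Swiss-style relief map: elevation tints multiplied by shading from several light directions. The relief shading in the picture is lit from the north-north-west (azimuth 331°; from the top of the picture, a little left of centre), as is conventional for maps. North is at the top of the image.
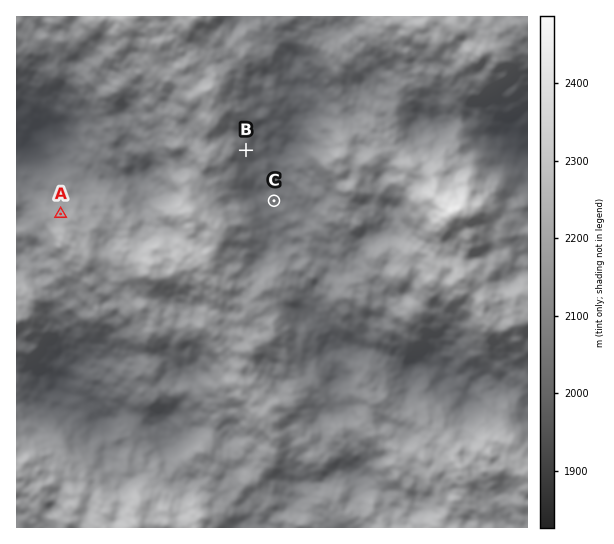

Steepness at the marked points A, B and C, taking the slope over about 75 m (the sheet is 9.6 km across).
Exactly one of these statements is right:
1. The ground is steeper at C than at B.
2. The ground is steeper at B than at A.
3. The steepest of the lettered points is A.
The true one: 2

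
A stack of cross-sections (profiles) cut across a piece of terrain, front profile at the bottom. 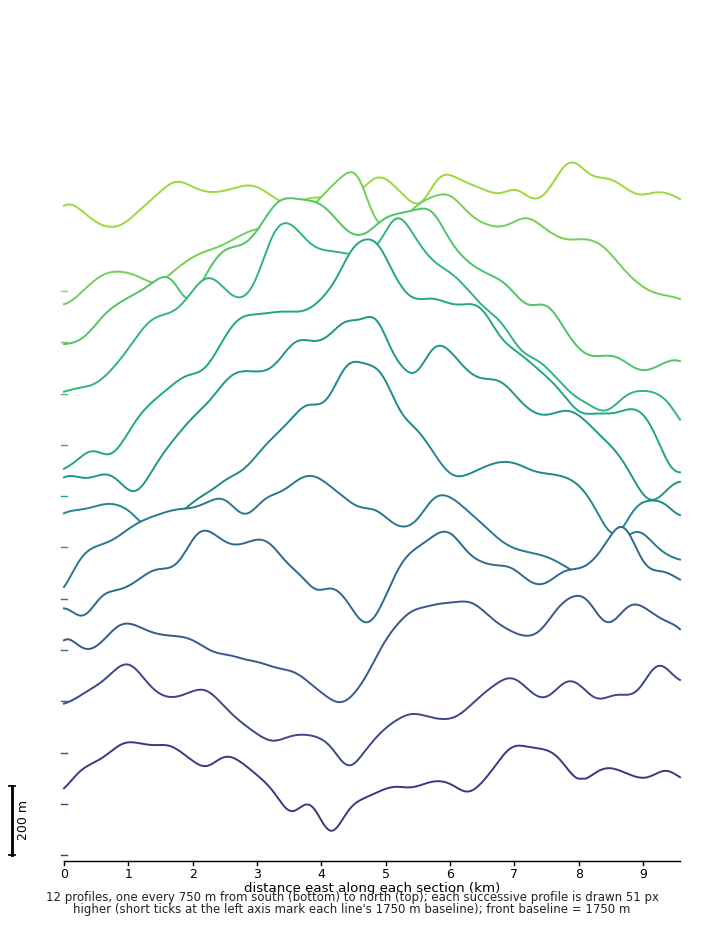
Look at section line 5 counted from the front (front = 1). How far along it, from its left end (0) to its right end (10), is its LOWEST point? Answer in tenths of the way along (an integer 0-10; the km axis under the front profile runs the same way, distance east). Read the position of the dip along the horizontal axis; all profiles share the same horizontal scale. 0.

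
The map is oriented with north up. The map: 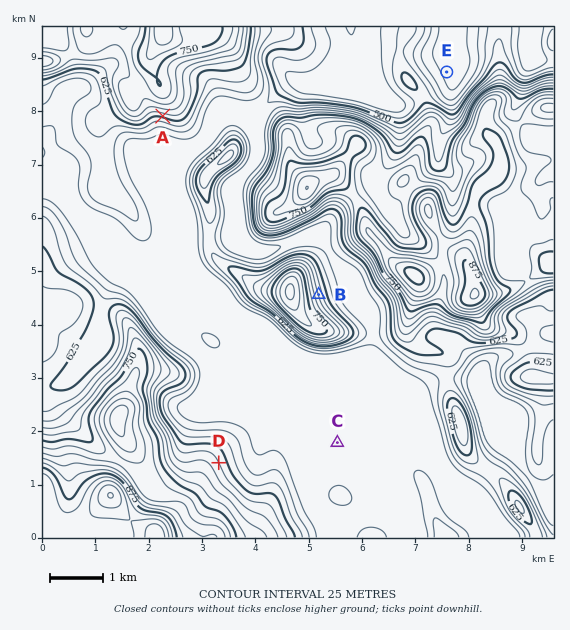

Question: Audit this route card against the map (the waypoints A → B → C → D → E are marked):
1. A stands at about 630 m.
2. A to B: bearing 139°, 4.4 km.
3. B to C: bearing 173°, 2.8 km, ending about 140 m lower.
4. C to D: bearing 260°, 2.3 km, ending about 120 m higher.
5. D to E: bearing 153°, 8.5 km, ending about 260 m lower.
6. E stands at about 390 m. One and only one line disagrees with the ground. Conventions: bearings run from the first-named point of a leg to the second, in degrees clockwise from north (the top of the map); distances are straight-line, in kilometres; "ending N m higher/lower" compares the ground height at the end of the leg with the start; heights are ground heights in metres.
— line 5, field bearing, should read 30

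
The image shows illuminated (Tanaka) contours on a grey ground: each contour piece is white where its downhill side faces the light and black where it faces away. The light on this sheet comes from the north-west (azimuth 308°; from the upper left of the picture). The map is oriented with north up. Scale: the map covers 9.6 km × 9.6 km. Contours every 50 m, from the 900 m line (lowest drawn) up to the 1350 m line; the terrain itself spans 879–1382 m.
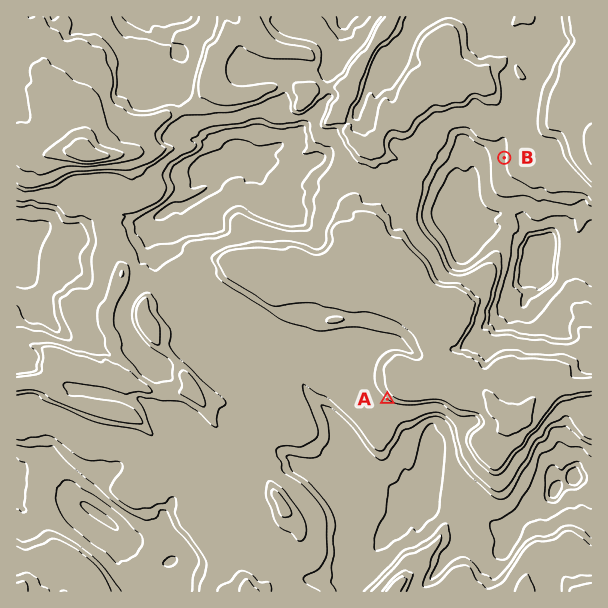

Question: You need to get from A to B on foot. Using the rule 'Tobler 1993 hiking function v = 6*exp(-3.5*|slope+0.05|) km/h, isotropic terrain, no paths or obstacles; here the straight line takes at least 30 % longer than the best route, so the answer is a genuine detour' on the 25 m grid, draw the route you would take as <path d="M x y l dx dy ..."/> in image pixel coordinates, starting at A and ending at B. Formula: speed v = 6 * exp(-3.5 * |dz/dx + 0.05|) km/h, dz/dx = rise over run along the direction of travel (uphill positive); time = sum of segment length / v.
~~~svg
<path d="M387 399l11 0 3-1 1-3 44-44 1-3 15-15 2-3 6-6 13-27 5-4 10-21 0-35 6-10-4-8 3-3 3-1 1-3 0-2-3-6 0-46"/>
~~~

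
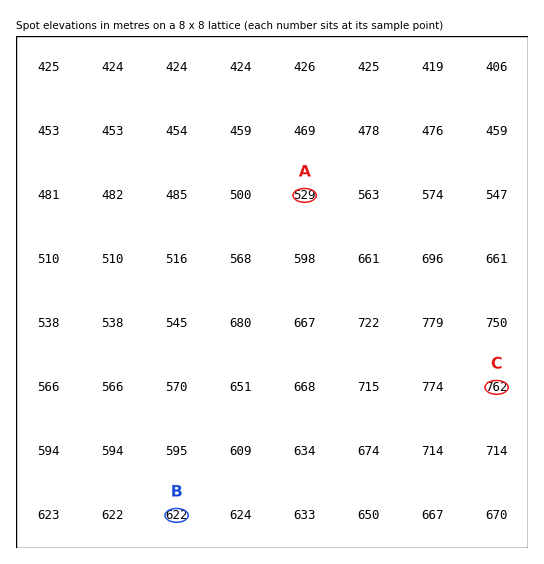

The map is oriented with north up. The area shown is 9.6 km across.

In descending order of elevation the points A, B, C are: C B A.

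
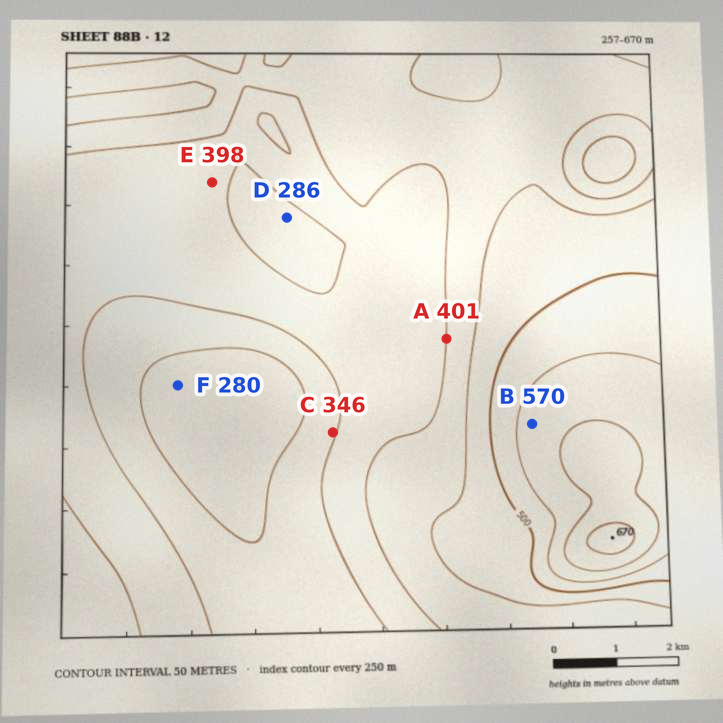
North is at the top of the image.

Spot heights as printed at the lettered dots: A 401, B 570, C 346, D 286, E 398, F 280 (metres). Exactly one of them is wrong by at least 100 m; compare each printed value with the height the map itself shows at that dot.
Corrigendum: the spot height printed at D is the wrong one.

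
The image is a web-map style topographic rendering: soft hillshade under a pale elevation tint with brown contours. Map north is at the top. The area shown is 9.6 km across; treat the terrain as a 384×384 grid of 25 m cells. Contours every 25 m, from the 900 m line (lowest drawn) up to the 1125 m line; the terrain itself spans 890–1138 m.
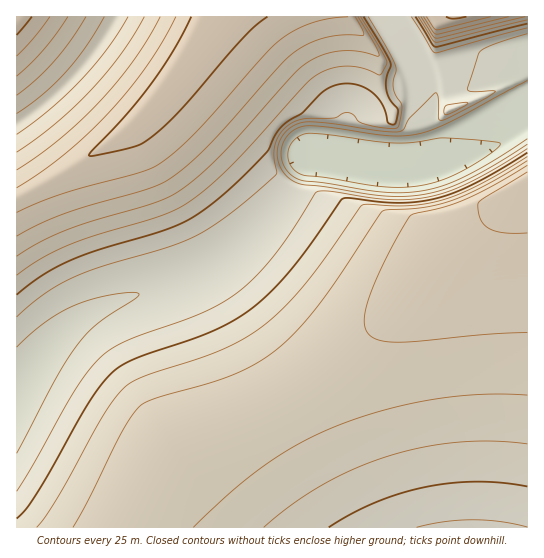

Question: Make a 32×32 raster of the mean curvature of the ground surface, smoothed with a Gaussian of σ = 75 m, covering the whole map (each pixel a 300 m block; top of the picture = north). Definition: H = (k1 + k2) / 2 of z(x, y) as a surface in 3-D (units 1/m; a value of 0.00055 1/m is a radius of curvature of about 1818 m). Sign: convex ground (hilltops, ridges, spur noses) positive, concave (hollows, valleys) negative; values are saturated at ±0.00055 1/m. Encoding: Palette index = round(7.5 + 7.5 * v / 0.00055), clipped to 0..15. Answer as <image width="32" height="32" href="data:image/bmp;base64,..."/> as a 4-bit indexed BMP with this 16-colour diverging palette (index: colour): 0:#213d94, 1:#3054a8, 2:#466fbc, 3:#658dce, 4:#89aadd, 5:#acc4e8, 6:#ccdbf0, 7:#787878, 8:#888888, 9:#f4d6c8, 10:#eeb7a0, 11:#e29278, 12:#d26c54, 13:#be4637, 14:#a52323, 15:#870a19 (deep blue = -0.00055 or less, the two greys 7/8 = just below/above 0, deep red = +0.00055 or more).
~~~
<image width="32" height="32" href="data:image/bmp;base64,Qk12AgAAAAAAAHYAAAAoAAAAIAAAACAAAAABAAQAAAAAAAACAAATCwAAEwsAABAAAAAAAAAAlD0hAKhUMAC8b0YAzo1lAN2qiQDoxKwA8NvMAHh4eACIiIgAyNb0AKC37gB4kuIAVGzSADdGvgAjI6UAGQqHAHiIiIiIiIiIh3d3d3d3d3d4iIiIiIiIiIiHd3d3d3d3eIiIiIiIiIiIiHd3d3d3d3eIiIiIiIiIiIiId3d3d3d3iIiIiIiIiIiIiIh3d3d3d3iIiIiIiIiIiIiIiIh3iHd4iIiIiIiIiIiIiIiIiIh3d4iIiIiIiIiIiIiIiIiId3eIiIiIiIiIiIiIiIiIiHd3eIiIiIiIiIiIiIiIiIh3d3iIiIiIiIiIiIiIiIiId3d3d3d4iIiIiIiIiIiIiHd3d3d3d3eIiIiIiIiIiIh3d3d3d3d3d4iIiIiIiIiId3d3d3d3d3d4iIiIiIiIiHd3d3d3d3d3d4iIiIiIiIh3d3d3d3d3d3eIiIiIiIiIh3d3d3d3d3d3eIiIiIiIiIiId3d3d3d3d3eIiIiIiIiIiIiIiId3d3d3ib3u2oiIqIiIiIiHd3d3m+6nZ538mJqYiIiIiHd3qpYgARACfPx4moiIiIiHeZA1Z3d3YwN9d3ipiIiIiHskd3dmZ3djFHd3iaiIiIiKYCIiNXZGd1FGd3eaiIiIiLmbzN9atDZ3dFd3eZiIiIh4h2Z9R4/VR4dFd3iZiIiIh3ZmpWd2aqaIdFd3ioiIiId3d7dniHeJiIdGd3iYiIiHd3f0dVNWd4iIdHd3mIiIiHd+k2DVMiKYiIVXd4mIiIiIvwcH/bl1"/>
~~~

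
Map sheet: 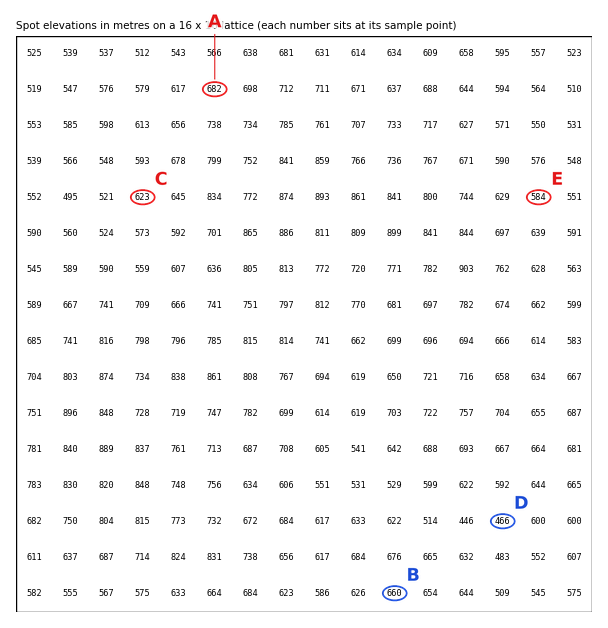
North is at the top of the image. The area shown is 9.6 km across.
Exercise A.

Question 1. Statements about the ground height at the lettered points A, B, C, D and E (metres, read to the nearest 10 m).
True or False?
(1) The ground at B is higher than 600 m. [True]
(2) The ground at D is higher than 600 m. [False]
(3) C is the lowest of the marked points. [False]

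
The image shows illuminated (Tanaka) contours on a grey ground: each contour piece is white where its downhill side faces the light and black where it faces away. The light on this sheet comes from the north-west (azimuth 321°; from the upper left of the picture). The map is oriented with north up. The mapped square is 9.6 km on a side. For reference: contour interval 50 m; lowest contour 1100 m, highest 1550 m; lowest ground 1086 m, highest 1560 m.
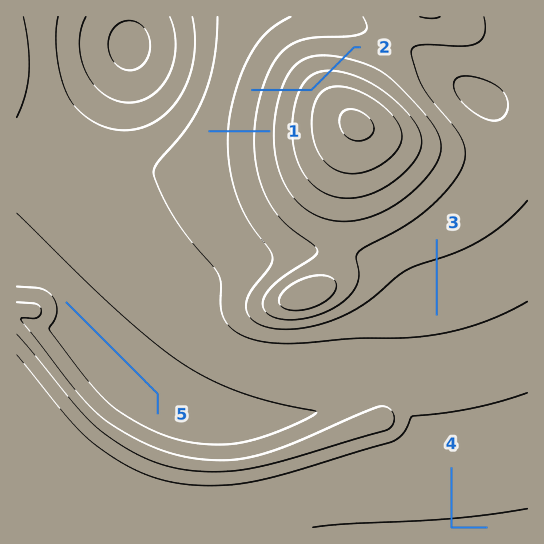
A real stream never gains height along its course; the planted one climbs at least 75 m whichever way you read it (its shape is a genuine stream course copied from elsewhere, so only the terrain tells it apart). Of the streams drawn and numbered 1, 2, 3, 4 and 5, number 2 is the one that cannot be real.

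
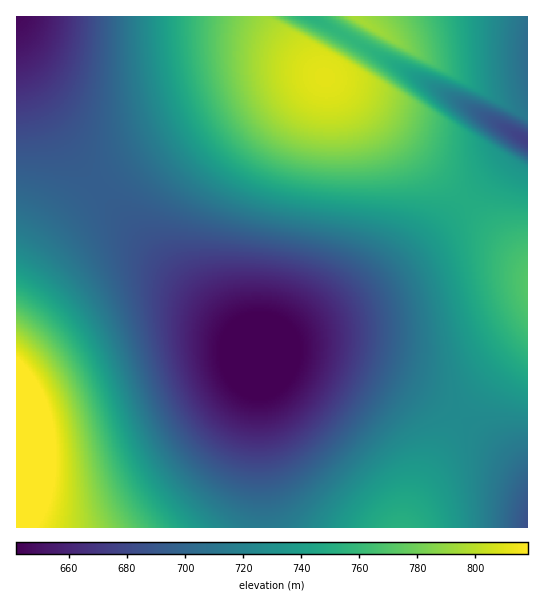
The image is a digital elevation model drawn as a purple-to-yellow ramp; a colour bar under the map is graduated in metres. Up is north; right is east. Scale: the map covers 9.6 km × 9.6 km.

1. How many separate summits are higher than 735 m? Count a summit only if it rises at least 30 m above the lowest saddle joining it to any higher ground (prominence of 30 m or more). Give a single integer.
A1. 1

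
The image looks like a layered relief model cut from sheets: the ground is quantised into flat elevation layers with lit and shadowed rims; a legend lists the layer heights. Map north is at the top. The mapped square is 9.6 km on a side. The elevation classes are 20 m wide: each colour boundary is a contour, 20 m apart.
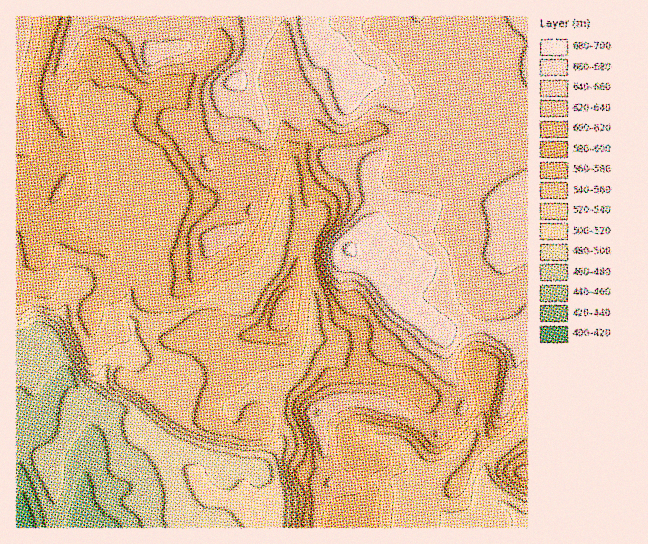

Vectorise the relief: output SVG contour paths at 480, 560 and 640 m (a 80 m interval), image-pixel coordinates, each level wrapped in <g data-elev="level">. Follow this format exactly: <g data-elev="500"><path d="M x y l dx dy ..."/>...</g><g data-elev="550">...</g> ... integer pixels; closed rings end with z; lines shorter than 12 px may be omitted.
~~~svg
<g data-elev="480"><path d="M17 331l6-1 14-8 5 0 11 5 6 8 26 47 20 14 16 7 5 4 1 4-4 6-1 4 3 16 4 6 18 13 10 15 7 24-1 22 3 10"/></g><g data-elev="560"><path d="M391 527l3-29-4-17 3-4 12-6 2-5-10-12-22-16-1-3 1-1 17 0 10 3 9 6 12 16 10 2 6-1 8-4 24-23 6-3-1 9-6 14-24 32-1 5 2 5 3 3 4 0 6-3 4-5 9-25 8-12 29-20 13-18 4-3"/><path d="M527 439l-6 3-19 17-4 6-2 5 2 7 5 5 16 10 8 2"/><path d="M17 305l5-1 15-7 10 2 4-1 16-27 4-4 4-1 14 4 3 3 2 5-1 12-11 11-3 9 2 10 9 16 4-1 3-4 9-25 16-6 9-12 5 17 9 6 18 2 27-6 11-6 17-16 28-13 12-10 7-12 16-44 5-10 3-1 2 7 1 17-9 44-5 11-14 17-11 21-6 3-8 2-22-8-19 2-5 2-31 22-2 4 1 4 5 4 27 9 12 14 0 12-7 17-4 19 0 4 3 4 17 8 17 2 14 4 8 1 10-2 7-5 4-12-2-8-7-8-7-4-8 2-6 5-6 12-4 2-4-2-6-7-2-5 1-4 3-5 13-9 20-19 18-6 13-2 10-7 6-12 4-47 1-5 2-2 1 1 4 10 2 23 5 16-9 12-10 22-17 19-3 13 1 11 6 13 4 14-1 5-6 11-2 8 2 9 9 21-2 28"/></g><g data-elev="640"><path d="M317 415l3-1 2-4-5 1z"/><path d="M527 305l-4 2-8 8-14 5-19 0-7-3-6-4-11-14-10-45-10-14-3-7 0-6 8-21-1-5-8-5-17-4-20-1-12-5-3-8 7-21-3-6-9 0-14 7-3 5-1 11 4 23-1 5-13 19-18 18-4 10 0 14 7 15 5 4 14-2 8 4 7 7 21 27 22 16 12 14 19 10 4 1 4-2 16-20 7-3 8-1 8 3 17 11 6 8 3 13 8-7 4-2"/><path d="M527 170l-6 2-22 12-13 13-3 8 5 24-1 12-4 13 3 7 9 10 8 3 7-1 9-7 8-1"/><path d="M147 65l4 0 12-5 20-6 7-5 1-6-4-2-5-1-35 1-3 4-2 8 1 7z"/><path d="M527 46l-4 8-2 12 2 15 4 5"/><path d="M240 17l3 24-1 10-7 11-21 19-3 6 1 10 3 11 6 7 5 2 21 2 5 3 7 9 4 1 5-3 1-8-9-34-1-12 8-29 12-21 6-4 4 4 11 38 6 15 12 17 12 23 5 5 6 2 8-1 28-18 5 0 20 7 4 0 4-3 5-11-3-12-22-30-15-11-11-12-2-7 6-10"/><path d="M412 17l6 5 4-1 2-4"/><path d="M506 17l4 8 17 18"/></g>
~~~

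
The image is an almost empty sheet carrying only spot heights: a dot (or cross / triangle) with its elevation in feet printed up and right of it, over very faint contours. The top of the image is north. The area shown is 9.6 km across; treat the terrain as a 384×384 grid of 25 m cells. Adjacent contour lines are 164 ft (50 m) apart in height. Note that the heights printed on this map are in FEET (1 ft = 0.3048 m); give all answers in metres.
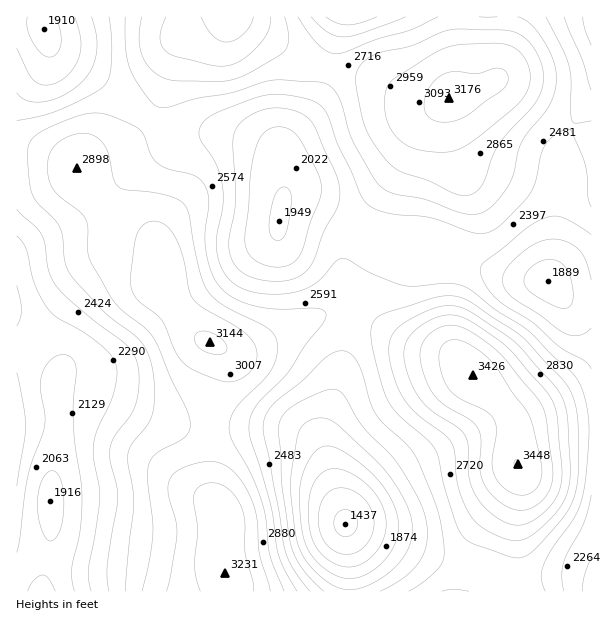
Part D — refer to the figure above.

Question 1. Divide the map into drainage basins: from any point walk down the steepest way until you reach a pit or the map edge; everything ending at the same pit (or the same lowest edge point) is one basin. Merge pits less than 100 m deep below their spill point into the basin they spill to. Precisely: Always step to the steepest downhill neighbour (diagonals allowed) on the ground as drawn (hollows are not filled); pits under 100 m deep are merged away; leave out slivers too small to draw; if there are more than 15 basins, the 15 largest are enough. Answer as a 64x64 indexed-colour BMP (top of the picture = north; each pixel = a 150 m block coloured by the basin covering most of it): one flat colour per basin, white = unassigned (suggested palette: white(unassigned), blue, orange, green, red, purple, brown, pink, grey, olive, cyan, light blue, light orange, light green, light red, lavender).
<image width="64" height="64" href="data:image/bmp;base64,Qk12CAAAAAAAAHYAAAAoAAAAQAAAAEAAAAABAAQAAAAAAAAIAAATCwAAEwsAABAAAAAAAAAA////ALR3HwAOf/8ALKAsACgn1gC9Z5QAS1aMAMJ34wB/f38AIr28AM++FwDox64AeLv/AIrfmACWmP8A1bDFACIiIiIiIiIiIiIiIhERERERERERERERERERERF3d3d3IiIiIiIiIiIiIiIhEREREREREREREREREREREXd3d3ciIiIiIiIiIiIiIiERERERERERERERERERERERd3d3dyIiIiIiIiIiIiIiIRERERERERERERERERERERF3d3d3IiIiIiIiIiIiIiIhEREREREREREREREREREREXd3d3ciIiIiIiIiIiIiIiERERERERERERERERERERERd3d3dyIiIiIiIiIiIiIiIRERERERERERERERERERERF3d3d3IiIiIiIiIiIiIiIhEREREREREREREREREREREXd3d3ciIiIiIiIiIiIiIiERERERERERERERERERERERd3d3dyIiIiIiIiIiIiIiERERERERERERERERERERERF3d3d3IiIiIiIiIiIiIiIREREREREREREREREREREREXd3d3ciIiIiIiIiIiIiIhERERERERERERERERERERERd3d3dyIiIiIiIiIiIiIiERERERERERERERERERERERF3d3d3IiIiIiIiIiIiIiIREREREREREREREREREREREXd3d3ciIiIiIiIiIiIiIhERERERERERERERERERERERd3d3dyIiIiIiIiIiIiIiERERERERERERERERERERERF3d3d3IiIiIiIiIiIiIiIREREREREREREREREREREREXd3d3ciIiIiIiIiIiIiIhERERERERERERERERERERERR3d3dyIiIiIiIiIiIiIiERERERERERERERERERERERREREREIiIiIiIiIiIiIiIRERERERERERERERERERERFEREREQiIiIiIiIiIiIiIhERERERERERERERERERERFERERERCIiIiIiIiIiIiIiERERERERERERERERERERFEREREREIiIiIiIiIiIiIiIhERERERERERERERERERFEREREREQiIiIiIiIiIiIiIiERERERERERERERERERFERERERERCIiIiIiIiIiIiIiIRERERERERERERERERFEREREREREIiIiIiIiIiIiIiIhERERERERERERERERFEREREREREQiIiIiIiIiIiIiIiERERERERERERERERFERERERERERCIiIiIiIiIiIiIiMzMxERERERERERFEREREREREREREIiIiIiIiIiIiIjMzMzMxERERERERREREREREREREREQiIiIiIiIiIiIjMzMzMzMxERERERRERERERERERERERCIiIiIiIiIiIiMzMzMzMzMxEREUREREREREREREREREIiIiIiIiIiIiMzMzMzMzMzM0REREREREREREREREREQiIiIiIiIiIiMzMzMzMzMzMzNERERERERERERERERERCIiIiIiIiIiIzMzMzMzMzMzM0REREREREREREREREREIiIiIiIiIiIzMzMzMzMzMzMzREREREREREREREREREQiIiIiIiIiIjMzMzMzMzMzMzNERERERERERERERERERCIiIiIiIiIiMzMzMzMzMzMzM0REREREREREREREREREIiIiIiIiIiIzMzMzMzMzMzMzREREREREREREREREREQiIiIiIiIiIzMzMzMzMzMzMzNERERERERERERERERERCIiIiIiIiIjMzMzMzMzMzMzMzREREREREREREREREREIiIiIiIiIzMzMzMzMzMzMzMzNEREREREREREREREREQiIiIiIiMzMzMzMzMzMzMzMzMzRERERERERERERERERCIiIiIiMzMzMzMzMzMzMzMzMzM0REREREREREREREREIiIiIiMzMzMzMzMzMzMzMzMzMzNEREREREREREREREQiIiIiMzMzMzMzMzMzMzMzMzMzM0RERERERERERERERCIiIiMzMzMzMzMzMzMzMzMzMzMzNEREREREREREREREIiIiIzMzMzMzMzMzMzMzMzMzMzMzREREREREREREREQiIiJTMzMzMzMzMzMzMzMzMzMzMzM0RERERERERERERCIiVVVTMzMzMzMzMzMzMzMzMzMzMzREREREREREREREJVVVVVVTMzMzMzMzMzMzMzMzMzMzM0RERERERERERERVVVVVVVVTMzMzMzMzMzMzMzMzMzMzRERERERERERERFVVVVVVVVUzMzMzMzMzMzMzMzMzMzM0RERERERERESIVVVVVVVVVVMzMzMzMzMzMzMzMzMzMzNERERERERESIhVVVVVVVVVUzMzMzMzMzMzMzMzMzMzMzREREREREiIiFVVVVVVVVVVMzMzMzMzMzMzMzMzMzMzM0REREREiIiIVVVVVVVVVVUzMzMzMzMzMzMzMzMzNmZmEURERIiIiIhVVVVVVVVVVVMzMzMzMzMzMzMzMzZmZmZhERSIiIiIiFVVVVVVVVVVUzMzMzMzMzMzMzNmZmZmZmEREYiIiIiIVVVVVVVVVVVTMzMzMzMzMzNmZmZmZmZmYRERiIiIiIhVVVVVVVVVVVUzMzMzMzM2ZmZmZmZmZmZhERGIiIiIiFVVVVVVVVVVVTMzMzMzM2ZmZmZmZmZmZmEREYiIiIiIVVVVVVVVVVVVUzMzMzNmZmZmZmZmZmZmYRERiIiIiIhVVVVVVVVVVVVVUzMzZmZmZmZmZmZmZmZhEREYiIiIiFVVVVVVVVVVVVVVMzZmZmZmZmZmZmZmZmERERiIiIiI"/>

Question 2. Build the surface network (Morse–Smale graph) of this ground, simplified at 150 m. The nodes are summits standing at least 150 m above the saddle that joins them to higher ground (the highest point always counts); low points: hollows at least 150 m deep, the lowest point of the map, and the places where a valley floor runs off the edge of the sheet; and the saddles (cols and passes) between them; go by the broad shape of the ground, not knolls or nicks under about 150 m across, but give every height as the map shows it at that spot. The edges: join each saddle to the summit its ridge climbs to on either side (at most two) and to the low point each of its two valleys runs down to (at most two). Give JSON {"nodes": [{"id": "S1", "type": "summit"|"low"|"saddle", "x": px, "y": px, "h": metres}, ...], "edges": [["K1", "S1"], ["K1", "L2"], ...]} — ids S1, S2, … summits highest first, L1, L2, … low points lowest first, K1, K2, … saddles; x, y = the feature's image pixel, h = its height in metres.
{"nodes": [
{"id": "S1", "type": "summit", "x": 516, "y": 464, "h": 1051},
{"id": "S2", "type": "summit", "x": 225, "y": 573, "h": 985},
{"id": "S3", "type": "summit", "x": 228, "y": 17, "h": 979},
{"id": "S4", "type": "summit", "x": 449, "y": 99, "h": 968},
{"id": "L1", "type": "low", "x": 345, "y": 524, "h": 438},
{"id": "L2", "type": "low", "x": 548, "y": 282, "h": 576},
{"id": "L3", "type": "low", "x": 44, "y": 30, "h": 582},
{"id": "L4", "type": "low", "x": 50, "y": 501, "h": 584},
{"id": "K1", "type": "saddle", "x": 213, "y": 425, "h": 861},
{"id": "K2", "type": "saddle", "x": 102, "y": 206, "h": 860},
{"id": "K3", "type": "saddle", "x": 329, "y": 68, "h": 814},
{"id": "K4", "type": "saddle", "x": 149, "y": 119, "h": 794},
{"id": "K5", "type": "saddle", "x": 357, "y": 312, "h": 789},
{"id": "K6", "type": "saddle", "x": 518, "y": 576, "h": 778},
{"id": "K7", "type": "saddle", "x": 572, "y": 126, "h": 751},
{"id": "K8", "type": "saddle", "x": 354, "y": 224, "h": 725}],
"edges": [["K1", "S2"], ["K1", "L1"], ["K1", "L4"], ["K2", "S2"], ["K2", "L2"], ["K2", "L4"], ["K3", "S3"], ["K3", "S4"], ["K3", "L2"], ["K4", "S2"], ["K4", "S3"], ["K4", "L2"], ["K4", "L3"], ["K5", "S1"], ["K5", "S2"], ["K5", "L1"], ["K5", "L2"], ["K6", "S1"], ["K6", "L1"], ["K6", "L2"], ["K7", "S1"], ["K7", "S4"], ["K7", "L2"], ["K8", "S2"], ["K8", "S4"], ["K8", "L2"]]}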